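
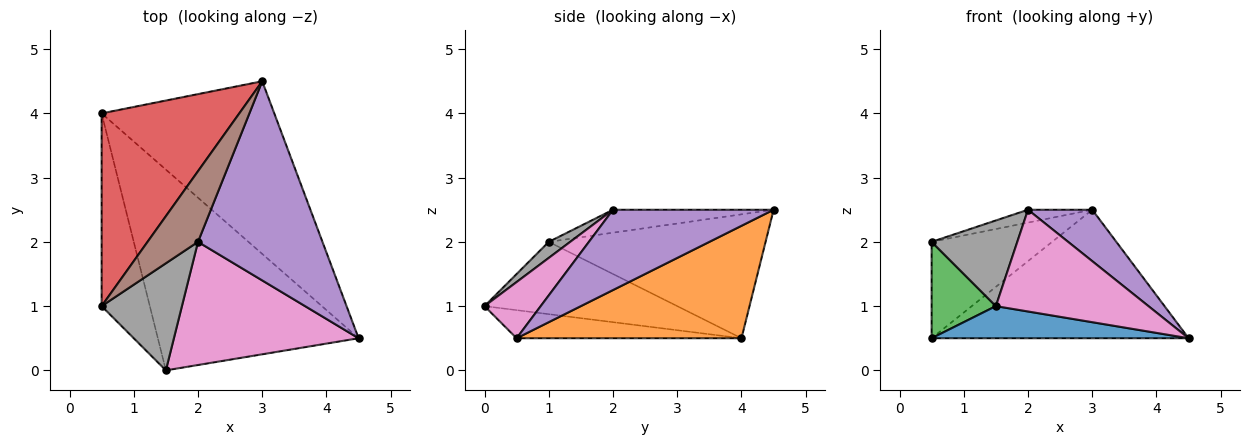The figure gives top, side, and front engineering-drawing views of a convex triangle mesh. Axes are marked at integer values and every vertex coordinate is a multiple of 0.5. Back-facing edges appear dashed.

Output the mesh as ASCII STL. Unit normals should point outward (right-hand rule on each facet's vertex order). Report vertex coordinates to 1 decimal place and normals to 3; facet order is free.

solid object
 facet normal -0.137 -0.157 -0.978
  outer loop
   vertex 1.5 0.0 1.0
   vertex 0.5 4.0 0.5
   vertex 4.5 0.5 0.5
  endloop
 endfacet
 facet normal 0.463 0.529 -0.711
  outer loop
   vertex 3.0 4.5 2.5
   vertex 4.5 0.5 0.5
   vertex 0.5 4.0 0.5
  endloop
 endfacet
 facet normal -0.802 -0.267 -0.535
  outer loop
   vertex 0.5 1.0 2.0
   vertex 0.5 4.0 0.5
   vertex 1.5 0.0 1.0
  endloop
 endfacet
 facet normal -0.627 0.348 0.697
  outer loop
   vertex 0.5 1.0 2.0
   vertex 3.0 4.5 2.5
   vertex 0.5 4.0 0.5
  endloop
 endfacet
 facet normal 0.530 -0.212 0.821
  outer loop
   vertex 2.0 2.0 2.5
   vertex 4.5 0.5 0.5
   vertex 3.0 4.5 2.5
  endloop
 endfacet
 facet normal -0.408 0.163 0.898
  outer loop
   vertex 2.0 2.0 2.5
   vertex 3.0 4.5 2.5
   vertex 0.5 1.0 2.0
  endloop
 endfacet
 facet normal 0.228 -0.620 0.751
  outer loop
   vertex 2.0 2.0 2.5
   vertex 1.5 0.0 1.0
   vertex 4.5 0.5 0.5
  endloop
 endfacet
 facet normal 0.154 -0.617 0.772
  outer loop
   vertex 2.0 2.0 2.5
   vertex 0.5 1.0 2.0
   vertex 1.5 0.0 1.0
  endloop
 endfacet
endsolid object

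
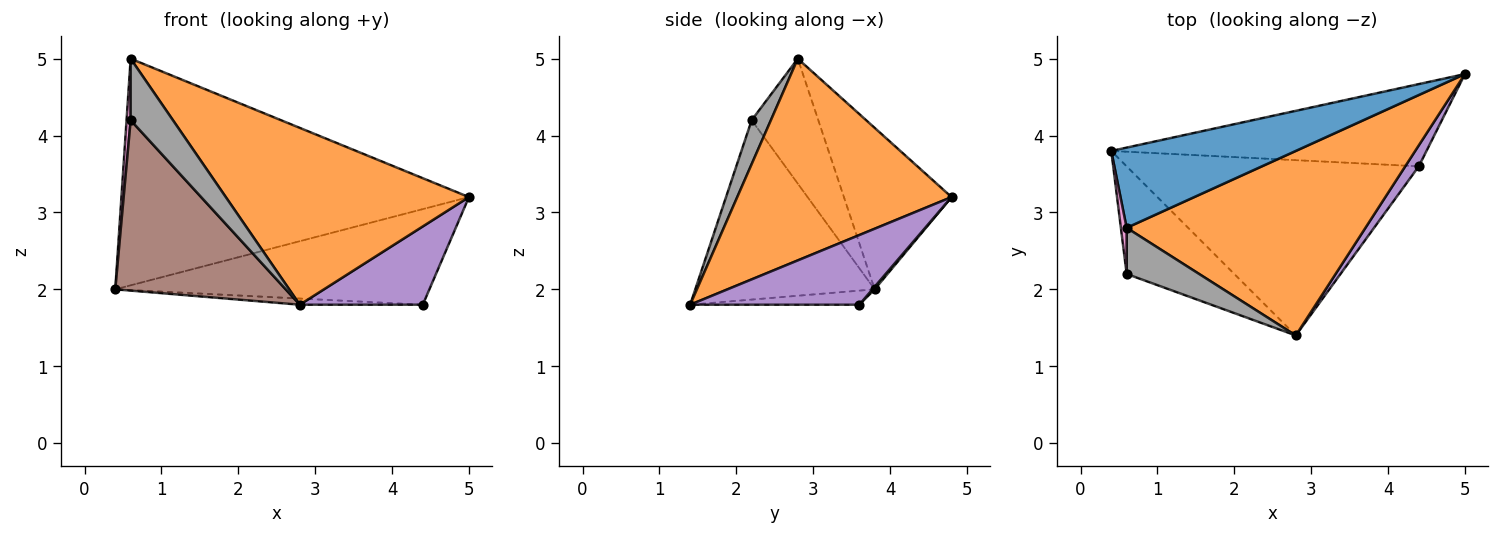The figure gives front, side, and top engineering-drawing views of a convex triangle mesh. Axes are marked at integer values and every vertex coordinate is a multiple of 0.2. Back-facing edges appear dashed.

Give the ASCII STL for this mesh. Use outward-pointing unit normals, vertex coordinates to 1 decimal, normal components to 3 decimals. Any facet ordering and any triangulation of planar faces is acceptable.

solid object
 facet normal -0.280 0.905 0.320
  outer loop
   vertex 0.6 2.8 5.0
   vertex 5.0 4.8 3.2
   vertex 0.4 3.8 2.0
  endloop
 endfacet
 facet normal 0.521 -0.591 0.616
  outer loop
   vertex 0.6 2.8 5.0
   vertex 2.8 1.4 1.8
   vertex 5.0 4.8 3.2
  endloop
 endfacet
 facet normal 0.005 0.758 -0.652
  outer loop
   vertex 4.4 3.6 1.8
   vertex 0.4 3.8 2.0
   vertex 5.0 4.8 3.2
  endloop
 endfacet
 facet normal -0.048 0.035 -0.998
  outer loop
   vertex 4.4 3.6 1.8
   vertex 2.8 1.4 1.8
   vertex 0.4 3.8 2.0
  endloop
 endfacet
 facet normal 0.799 -0.581 0.156
  outer loop
   vertex 4.4 3.6 1.8
   vertex 5.0 4.8 3.2
   vertex 2.8 1.4 1.8
  endloop
 endfacet
 facet normal -0.665 -0.632 -0.399
  outer loop
   vertex 0.6 2.2 4.2
   vertex 0.4 3.8 2.0
   vertex 2.8 1.4 1.8
  endloop
 endfacet
 facet normal -0.997 -0.061 0.046
  outer loop
   vertex 0.6 2.2 4.2
   vertex 0.6 2.8 5.0
   vertex 0.4 3.8 2.0
  endloop
 endfacet
 facet normal 0.342 -0.752 0.564
  outer loop
   vertex 0.6 2.2 4.2
   vertex 2.8 1.4 1.8
   vertex 0.6 2.8 5.0
  endloop
 endfacet
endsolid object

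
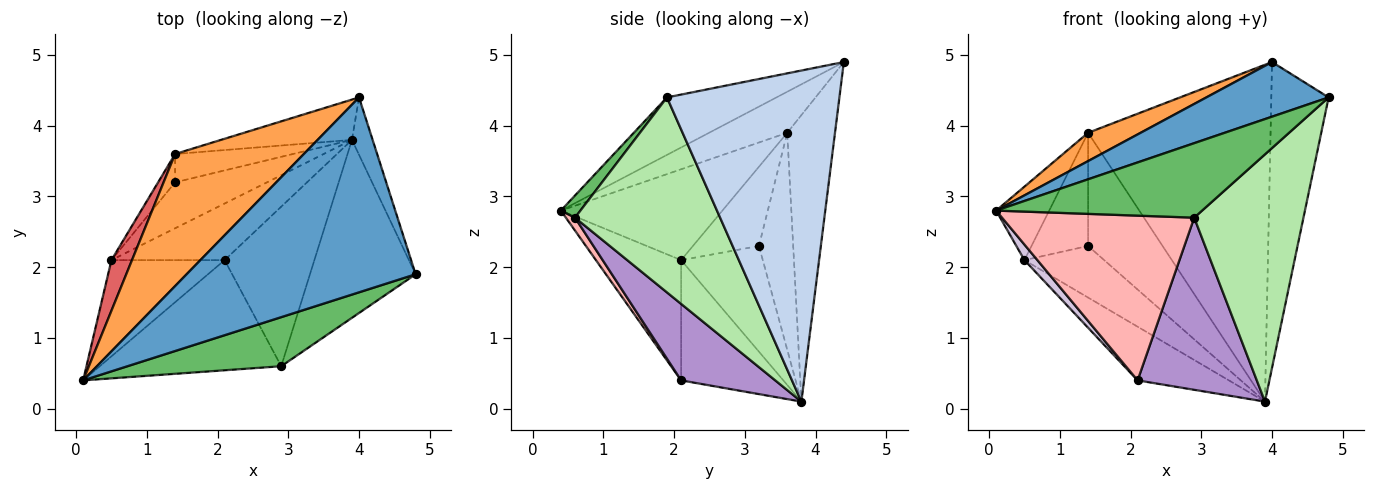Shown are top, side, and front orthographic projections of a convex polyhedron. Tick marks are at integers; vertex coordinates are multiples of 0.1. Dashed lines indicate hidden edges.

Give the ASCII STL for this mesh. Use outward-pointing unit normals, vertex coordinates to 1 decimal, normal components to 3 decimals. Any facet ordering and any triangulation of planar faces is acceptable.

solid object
 facet normal -0.235 -0.262 0.936
  outer loop
   vertex 4.0 4.4 4.9
   vertex 0.1 0.4 2.8
   vertex 4.8 1.9 4.4
  endloop
 endfacet
 facet normal 0.947 0.315 -0.059
  outer loop
   vertex 3.9 3.8 0.1
   vertex 4.0 4.4 4.9
   vertex 4.8 1.9 4.4
  endloop
 endfacet
 facet normal -0.297 -0.200 0.934
  outer loop
   vertex 1.4 3.6 3.9
   vertex 0.1 0.4 2.8
   vertex 4.0 4.4 4.9
  endloop
 endfacet
 facet normal -0.252 0.961 -0.115
  outer loop
   vertex 1.4 3.6 3.9
   vertex 4.0 4.4 4.9
   vertex 3.9 3.8 0.1
  endloop
 endfacet
 facet normal 0.079 -0.833 0.548
  outer loop
   vertex 2.9 0.6 2.7
   vertex 4.8 1.9 4.4
   vertex 0.1 0.4 2.8
  endloop
 endfacet
 facet normal 0.733 -0.552 -0.397
  outer loop
   vertex 2.9 0.6 2.7
   vertex 3.9 3.8 0.1
   vertex 4.8 1.9 4.4
  endloop
 endfacet
 facet normal -0.929 0.305 0.210
  outer loop
   vertex 0.5 2.1 2.1
   vertex 0.1 0.4 2.8
   vertex 1.4 3.6 3.9
  endloop
 endfacet
 facet normal 0.039 -0.831 -0.555
  outer loop
   vertex 2.1 2.1 0.4
   vertex 2.9 0.6 2.7
   vertex 0.1 0.4 2.8
  endloop
 endfacet
 facet normal 0.501 -0.635 -0.588
  outer loop
   vertex 2.1 2.1 0.4
   vertex 3.9 3.8 0.1
   vertex 2.9 0.6 2.7
  endloop
 endfacet
 facet normal -0.724 -0.110 -0.681
  outer loop
   vertex 2.1 2.1 0.4
   vertex 0.1 0.4 2.8
   vertex 0.5 2.1 2.1
  endloop
 endfacet
 facet normal -0.611 0.545 -0.575
  outer loop
   vertex 2.1 2.1 0.4
   vertex 0.5 2.1 2.1
   vertex 3.9 3.8 0.1
  endloop
 endfacet
 facet normal -0.408 0.886 -0.221
  outer loop
   vertex 1.4 3.2 2.3
   vertex 1.4 3.6 3.9
   vertex 3.9 3.8 0.1
  endloop
 endfacet
 facet normal -0.607 0.593 -0.529
  outer loop
   vertex 1.4 3.2 2.3
   vertex 3.9 3.8 0.1
   vertex 0.5 2.1 2.1
  endloop
 endfacet
 facet normal -0.749 0.642 -0.161
  outer loop
   vertex 1.4 3.2 2.3
   vertex 0.5 2.1 2.1
   vertex 1.4 3.6 3.9
  endloop
 endfacet
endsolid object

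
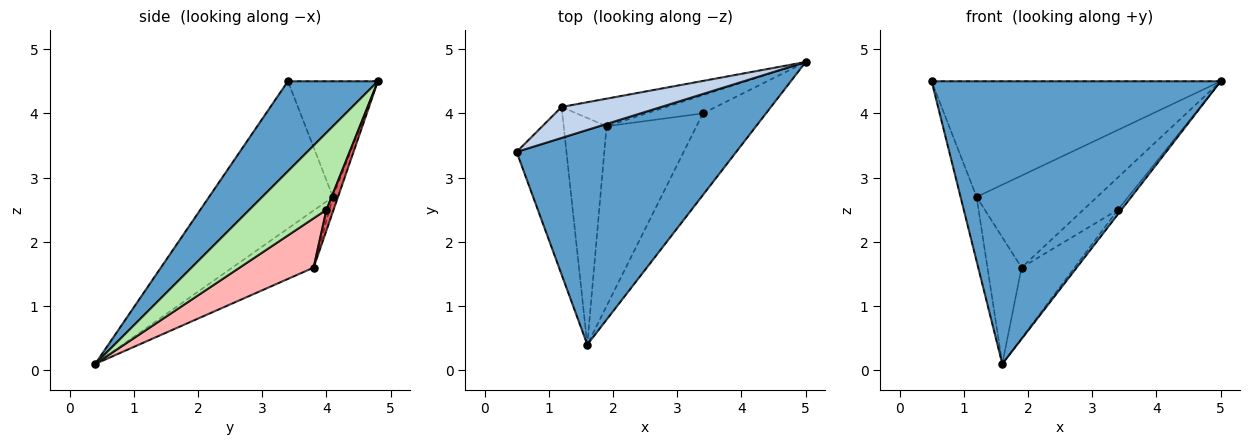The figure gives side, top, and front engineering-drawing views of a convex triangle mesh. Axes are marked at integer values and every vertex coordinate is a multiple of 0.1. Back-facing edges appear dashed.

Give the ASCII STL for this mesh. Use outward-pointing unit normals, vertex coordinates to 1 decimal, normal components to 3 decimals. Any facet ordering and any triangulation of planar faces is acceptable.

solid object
 facet normal 0.240 -0.773 0.587
  outer loop
   vertex 1.6 0.4 0.1
   vertex 5.0 4.8 4.5
   vertex 0.5 3.4 4.5
  endloop
 endfacet
 facet normal -0.288 0.925 0.248
  outer loop
   vertex 1.2 4.1 2.7
   vertex 0.5 3.4 4.5
   vertex 5.0 4.8 4.5
  endloop
 endfacet
 facet normal -0.040 0.957 -0.287
  outer loop
   vertex 1.2 4.1 2.7
   vertex 5.0 4.8 4.5
   vertex 1.9 3.8 1.6
  endloop
 endfacet
 facet normal -0.940 0.122 -0.318
  outer loop
   vertex 1.2 4.1 2.7
   vertex 1.6 0.4 0.1
   vertex 0.5 3.4 4.5
  endloop
 endfacet
 facet normal -0.758 0.318 -0.569
  outer loop
   vertex 1.2 4.1 2.7
   vertex 1.9 3.8 1.6
   vertex 1.6 0.4 0.1
  endloop
 endfacet
 facet normal 0.773 0.035 -0.633
  outer loop
   vertex 3.4 4.0 2.5
   vertex 5.0 4.8 4.5
   vertex 1.6 0.4 0.1
  endloop
 endfacet
 facet normal 0.176 0.857 -0.484
  outer loop
   vertex 3.4 4.0 2.5
   vertex 1.9 3.8 1.6
   vertex 5.0 4.8 4.5
  endloop
 endfacet
 facet normal 0.454 0.326 -0.829
  outer loop
   vertex 3.4 4.0 2.5
   vertex 1.6 0.4 0.1
   vertex 1.9 3.8 1.6
  endloop
 endfacet
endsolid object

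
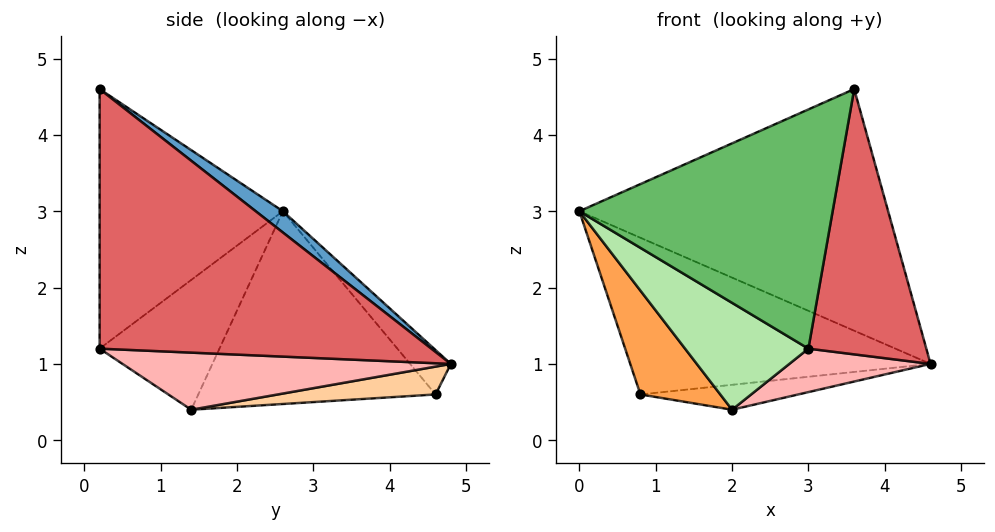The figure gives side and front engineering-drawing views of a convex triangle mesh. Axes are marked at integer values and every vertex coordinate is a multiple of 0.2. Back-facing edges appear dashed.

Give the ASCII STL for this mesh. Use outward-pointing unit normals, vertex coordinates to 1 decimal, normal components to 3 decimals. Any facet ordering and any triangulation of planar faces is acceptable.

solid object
 facet normal 0.053 0.608 0.792
  outer loop
   vertex 3.6 0.2 4.6
   vertex 4.6 4.8 1.0
   vertex 0.0 2.6 3.0
  endloop
 endfacet
 facet normal -0.106 0.781 0.616
  outer loop
   vertex 0.8 4.6 0.6
   vertex 0.0 2.6 3.0
   vertex 4.6 4.8 1.0
  endloop
 endfacet
 facet normal -0.819 -0.276 -0.503
  outer loop
   vertex 0.8 4.6 0.6
   vertex 2.0 1.4 0.4
   vertex 0.0 2.6 3.0
  endloop
 endfacet
 facet normal 0.099 0.099 -0.990
  outer loop
   vertex 0.8 4.6 0.6
   vertex 4.6 4.8 1.0
   vertex 2.0 1.4 0.4
  endloop
 endfacet
 facet normal -0.583 -0.806 0.103
  outer loop
   vertex 3.0 0.2 1.2
   vertex 3.6 0.2 4.6
   vertex 0.0 2.6 3.0
  endloop
 endfacet
 facet normal -0.683 -0.703 -0.201
  outer loop
   vertex 3.0 0.2 1.2
   vertex 0.0 2.6 3.0
   vertex 2.0 1.4 0.4
  endloop
 endfacet
 facet normal 0.929 -0.330 -0.164
  outer loop
   vertex 3.0 0.2 1.2
   vertex 4.6 4.8 1.0
   vertex 3.6 0.2 4.6
  endloop
 endfacet
 facet normal 0.458 -0.197 -0.867
  outer loop
   vertex 3.0 0.2 1.2
   vertex 2.0 1.4 0.4
   vertex 4.6 4.8 1.0
  endloop
 endfacet
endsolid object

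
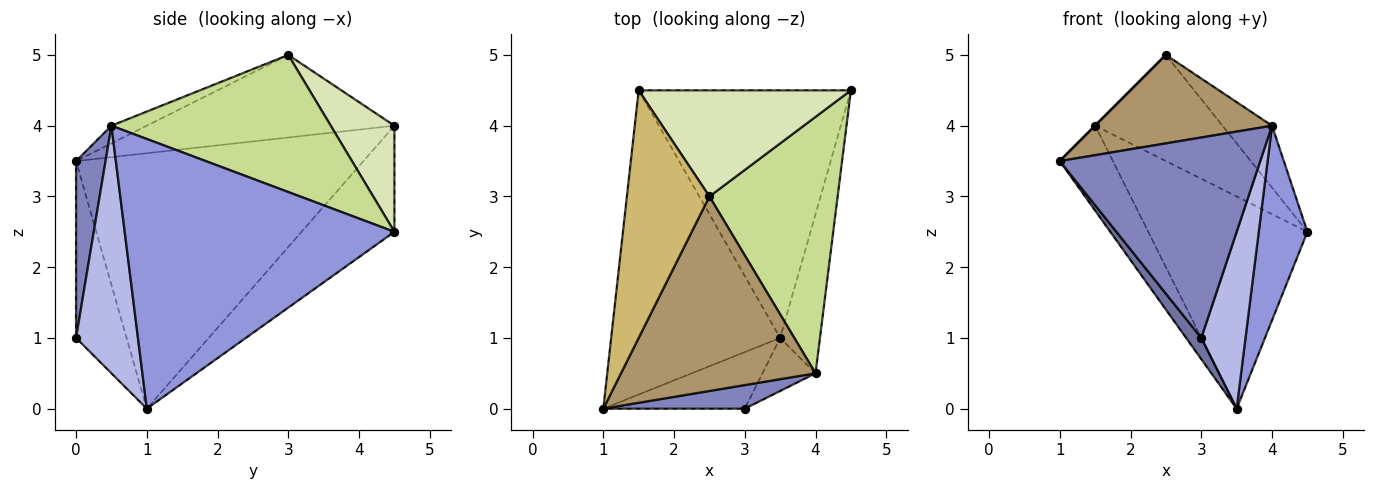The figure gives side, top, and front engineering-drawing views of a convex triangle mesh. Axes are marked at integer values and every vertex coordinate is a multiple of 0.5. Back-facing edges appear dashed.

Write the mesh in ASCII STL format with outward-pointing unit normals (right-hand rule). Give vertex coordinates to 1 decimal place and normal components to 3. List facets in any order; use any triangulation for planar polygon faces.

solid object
 facet normal -0.760 -0.228 -0.608
  outer loop
   vertex 3.5 1.0 0.0
   vertex 3.0 0.0 1.0
   vertex 1.0 0.0 3.5
  endloop
 endfacet
 facet normal 0.145 -0.983 0.116
  outer loop
   vertex 4.0 0.5 4.0
   vertex 1.0 0.0 3.5
   vertex 3.0 0.0 1.0
  endloop
 endfacet
 facet normal 0.974 -0.176 -0.144
  outer loop
   vertex 4.0 0.5 4.0
   vertex 3.5 1.0 0.0
   vertex 4.5 4.5 2.5
  endloop
 endfacet
 facet normal 0.802 -0.573 -0.172
  outer loop
   vertex 4.0 0.5 4.0
   vertex 3.0 0.0 1.0
   vertex 3.5 1.0 0.0
  endloop
 endfacet
 facet normal -0.824 0.152 -0.545
  outer loop
   vertex 1.5 4.5 4.0
   vertex 3.5 1.0 0.0
   vertex 1.0 0.0 3.5
  endloop
 endfacet
 facet normal -0.355 0.608 -0.710
  outer loop
   vertex 1.5 4.5 4.0
   vertex 4.5 4.5 2.5
   vertex 3.5 1.0 0.0
  endloop
 endfacet
 facet normal 0.721 0.163 0.674
  outer loop
   vertex 2.5 3.0 5.0
   vertex 4.0 0.5 4.0
   vertex 4.5 4.5 2.5
  endloop
 endfacet
 facet normal 0.333 0.667 0.667
  outer loop
   vertex 2.5 3.0 5.0
   vertex 4.5 4.5 2.5
   vertex 1.5 4.5 4.0
  endloop
 endfacet
 facet normal -0.082 -0.412 0.907
  outer loop
   vertex 2.5 3.0 5.0
   vertex 1.0 0.0 3.5
   vertex 4.0 0.5 4.0
  endloop
 endfacet
 facet normal -0.707 0.000 0.707
  outer loop
   vertex 2.5 3.0 5.0
   vertex 1.5 4.5 4.0
   vertex 1.0 0.0 3.5
  endloop
 endfacet
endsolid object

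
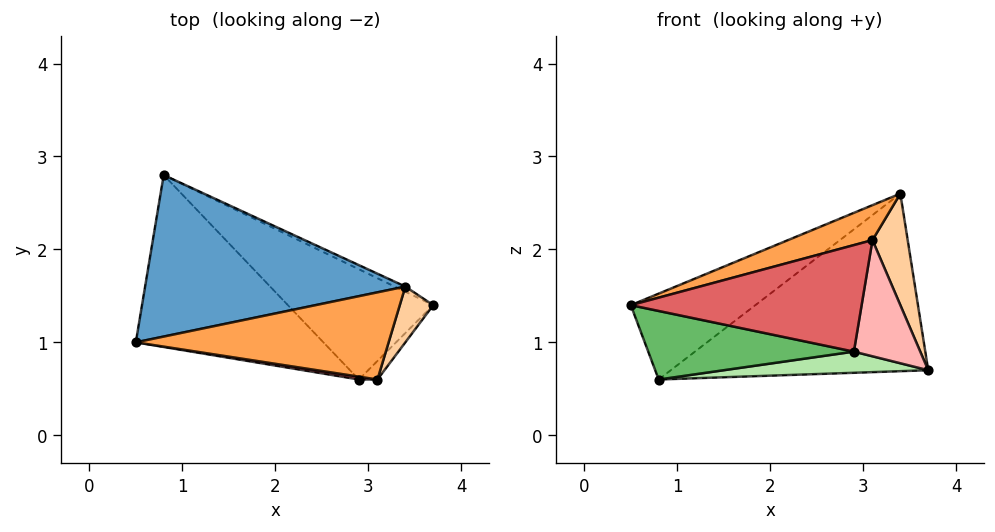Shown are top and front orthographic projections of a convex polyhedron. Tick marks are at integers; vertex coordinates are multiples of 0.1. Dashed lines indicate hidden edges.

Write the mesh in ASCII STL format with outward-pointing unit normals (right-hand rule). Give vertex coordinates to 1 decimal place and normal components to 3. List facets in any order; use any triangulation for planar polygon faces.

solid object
 facet normal -0.420 0.426 0.801
  outer loop
   vertex 3.4 1.6 2.6
   vertex 0.8 2.8 0.6
   vertex 0.5 1.0 1.4
  endloop
 endfacet
 facet normal 0.435 0.900 -0.026
  outer loop
   vertex 3.4 1.6 2.6
   vertex 3.7 1.4 0.7
   vertex 0.8 2.8 0.6
  endloop
 endfacet
 facet normal -0.294 -0.356 0.887
  outer loop
   vertex 3.1 0.6 2.1
   vertex 3.4 1.6 2.6
   vertex 0.5 1.0 1.4
  endloop
 endfacet
 facet normal 0.913 -0.365 0.183
  outer loop
   vertex 3.1 0.6 2.1
   vertex 3.7 1.4 0.7
   vertex 3.4 1.6 2.6
  endloop
 endfacet
 facet normal -0.247 -0.359 -0.900
  outer loop
   vertex 2.9 0.6 0.9
   vertex 0.5 1.0 1.4
   vertex 0.8 2.8 0.6
  endloop
 endfacet
 facet normal -0.057 -0.188 -0.980
  outer loop
   vertex 2.9 0.6 0.9
   vertex 0.8 2.8 0.6
   vertex 3.7 1.4 0.7
  endloop
 endfacet
 facet normal -0.159 -0.987 0.026
  outer loop
   vertex 2.9 0.6 0.9
   vertex 3.1 0.6 2.1
   vertex 0.5 1.0 1.4
  endloop
 endfacet
 facet normal 0.688 -0.717 -0.115
  outer loop
   vertex 2.9 0.6 0.9
   vertex 3.7 1.4 0.7
   vertex 3.1 0.6 2.1
  endloop
 endfacet
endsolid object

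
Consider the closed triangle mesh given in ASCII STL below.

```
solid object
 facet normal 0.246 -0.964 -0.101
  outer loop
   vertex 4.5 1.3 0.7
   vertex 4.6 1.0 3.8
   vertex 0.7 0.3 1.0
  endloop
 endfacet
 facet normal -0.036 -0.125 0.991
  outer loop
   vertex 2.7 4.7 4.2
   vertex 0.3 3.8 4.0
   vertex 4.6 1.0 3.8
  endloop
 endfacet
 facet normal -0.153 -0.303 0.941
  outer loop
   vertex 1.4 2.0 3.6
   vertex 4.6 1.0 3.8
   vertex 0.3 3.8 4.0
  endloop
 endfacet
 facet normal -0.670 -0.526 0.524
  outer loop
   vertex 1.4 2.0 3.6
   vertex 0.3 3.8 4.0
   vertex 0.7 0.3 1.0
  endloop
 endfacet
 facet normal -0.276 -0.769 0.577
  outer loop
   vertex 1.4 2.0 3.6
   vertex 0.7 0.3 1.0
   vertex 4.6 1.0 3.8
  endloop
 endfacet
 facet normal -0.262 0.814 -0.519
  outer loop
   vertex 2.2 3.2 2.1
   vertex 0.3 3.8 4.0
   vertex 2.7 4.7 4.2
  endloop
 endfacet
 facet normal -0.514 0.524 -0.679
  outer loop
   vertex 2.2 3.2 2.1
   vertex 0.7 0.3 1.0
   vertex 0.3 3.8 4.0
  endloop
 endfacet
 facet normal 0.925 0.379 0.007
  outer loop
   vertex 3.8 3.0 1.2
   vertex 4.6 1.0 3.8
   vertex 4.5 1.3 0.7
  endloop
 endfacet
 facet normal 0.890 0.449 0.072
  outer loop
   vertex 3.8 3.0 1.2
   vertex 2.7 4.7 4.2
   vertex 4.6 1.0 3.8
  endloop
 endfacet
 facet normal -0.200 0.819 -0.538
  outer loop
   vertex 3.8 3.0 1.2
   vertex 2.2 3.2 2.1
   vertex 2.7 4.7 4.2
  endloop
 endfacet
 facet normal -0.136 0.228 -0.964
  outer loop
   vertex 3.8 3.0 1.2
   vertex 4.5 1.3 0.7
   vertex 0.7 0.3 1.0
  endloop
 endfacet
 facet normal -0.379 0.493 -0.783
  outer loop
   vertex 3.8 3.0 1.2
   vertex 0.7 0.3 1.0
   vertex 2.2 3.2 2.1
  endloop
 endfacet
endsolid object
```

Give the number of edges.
18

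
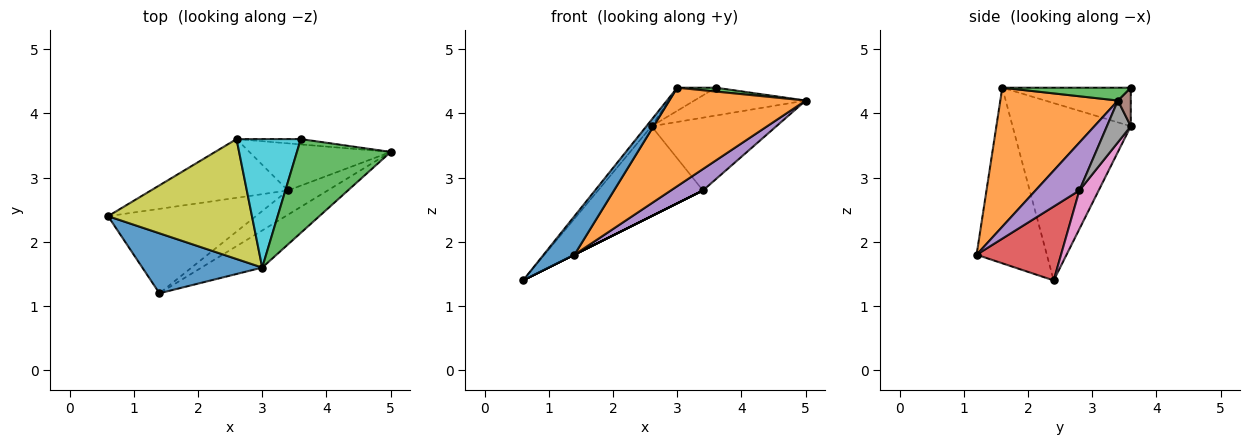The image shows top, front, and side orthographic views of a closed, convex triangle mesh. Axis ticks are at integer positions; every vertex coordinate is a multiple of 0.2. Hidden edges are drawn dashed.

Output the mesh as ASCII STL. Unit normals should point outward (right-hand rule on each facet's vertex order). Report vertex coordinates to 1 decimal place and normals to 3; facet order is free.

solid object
 facet normal -0.776 -0.341 0.530
  outer loop
   vertex 3.0 1.6 4.4
   vertex 0.6 2.4 1.4
   vertex 1.4 1.2 1.8
  endloop
 endfacet
 facet normal 0.628 -0.728 -0.274
  outer loop
   vertex 3.0 1.6 4.4
   vertex 1.4 1.2 1.8
   vertex 5.0 3.4 4.2
  endloop
 endfacet
 facet normal 0.136 -0.041 0.990
  outer loop
   vertex 3.0 1.6 4.4
   vertex 5.0 3.4 4.2
   vertex 3.6 3.6 4.4
  endloop
 endfacet
 facet normal 0.447 0.000 -0.894
  outer loop
   vertex 3.4 2.8 2.8
   vertex 1.4 1.2 1.8
   vertex 0.6 2.4 1.4
  endloop
 endfacet
 facet normal 0.671 -0.491 -0.556
  outer loop
   vertex 3.4 2.8 2.8
   vertex 5.0 3.4 4.2
   vertex 1.4 1.2 1.8
  endloop
 endfacet
 facet normal 0.113 0.976 -0.188
  outer loop
   vertex 2.6 3.6 3.8
   vertex 3.6 3.6 4.4
   vertex 5.0 3.4 4.2
  endloop
 endfacet
 facet normal 0.152 0.828 -0.540
  outer loop
   vertex 2.6 3.6 3.8
   vertex 3.4 2.8 2.8
   vertex 0.6 2.4 1.4
  endloop
 endfacet
 facet normal 0.158 0.829 -0.536
  outer loop
   vertex 2.6 3.6 3.8
   vertex 5.0 3.4 4.2
   vertex 3.4 2.8 2.8
  endloop
 endfacet
 facet normal -0.776 0.034 0.630
  outer loop
   vertex 2.6 3.6 3.8
   vertex 0.6 2.4 1.4
   vertex 3.0 1.6 4.4
  endloop
 endfacet
 facet normal -0.508 0.153 0.847
  outer loop
   vertex 2.6 3.6 3.8
   vertex 3.0 1.6 4.4
   vertex 3.6 3.6 4.4
  endloop
 endfacet
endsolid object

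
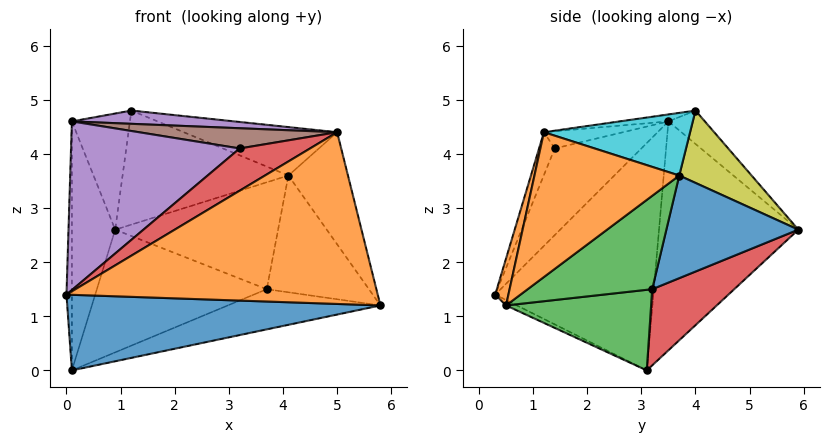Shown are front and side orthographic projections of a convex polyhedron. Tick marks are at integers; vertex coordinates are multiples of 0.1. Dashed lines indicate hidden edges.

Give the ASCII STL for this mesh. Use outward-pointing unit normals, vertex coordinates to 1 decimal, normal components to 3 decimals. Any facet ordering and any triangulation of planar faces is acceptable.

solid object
 facet normal -0.015 -0.447 -0.895
  outer loop
   vertex 0.1 3.1 0.0
   vertex 5.8 0.5 1.2
   vertex 0.0 0.3 1.4
  endloop
 endfacet
 facet normal 0.041 -0.974 0.223
  outer loop
   vertex 5.0 1.2 4.4
   vertex 0.0 0.3 1.4
   vertex 5.8 0.5 1.2
  endloop
 endfacet
 facet normal 0.349 0.367 -0.862
  outer loop
   vertex 3.7 3.2 1.5
   vertex 5.8 0.5 1.2
   vertex 0.1 3.1 0.0
  endloop
 endfacet
 facet normal 0.292 0.605 -0.741
  outer loop
   vertex 3.7 3.2 1.5
   vertex 0.1 3.1 0.0
   vertex 0.9 5.9 2.6
  endloop
 endfacet
 facet normal -0.070 -0.234 0.970
  outer loop
   vertex 0.1 3.5 4.6
   vertex 5.0 1.2 4.4
   vertex 1.2 4.0 4.8
  endloop
 endfacet
 facet normal -0.414 0.660 0.627
  outer loop
   vertex 0.1 3.5 4.6
   vertex 1.2 4.0 4.8
   vertex 0.9 5.9 2.6
  endloop
 endfacet
 facet normal -0.999 0.034 -0.003
  outer loop
   vertex 0.1 3.5 4.6
   vertex 0.1 3.1 0.0
   vertex 0.0 0.3 1.4
  endloop
 endfacet
 facet normal -0.955 0.297 -0.026
  outer loop
   vertex 0.1 3.5 4.6
   vertex 0.9 5.9 2.6
   vertex 0.1 3.1 0.0
  endloop
 endfacet
 facet normal 0.322 0.738 0.593
  outer loop
   vertex 4.1 3.7 3.6
   vertex 0.9 5.9 2.6
   vertex 1.2 4.0 4.8
  endloop
 endfacet
 facet normal 0.385 0.404 0.830
  outer loop
   vertex 4.1 3.7 3.6
   vertex 1.2 4.0 4.8
   vertex 5.0 1.2 4.4
  endloop
 endfacet
 facet normal 0.602 0.743 -0.292
  outer loop
   vertex 4.1 3.7 3.6
   vertex 3.7 3.2 1.5
   vertex 0.9 5.9 2.6
  endloop
 endfacet
 facet normal 0.915 0.376 0.146
  outer loop
   vertex 4.1 3.7 3.6
   vertex 5.0 1.2 4.4
   vertex 5.8 0.5 1.2
  endloop
 endfacet
 facet normal 0.741 0.608 -0.286
  outer loop
   vertex 4.1 3.7 3.6
   vertex 5.8 0.5 1.2
   vertex 3.7 3.2 1.5
  endloop
 endfacet
 facet normal -0.182 -0.816 0.548
  outer loop
   vertex 3.2 1.4 4.1
   vertex 0.0 0.3 1.4
   vertex 5.0 1.2 4.4
  endloop
 endfacet
 facet normal -0.339 -0.660 0.671
  outer loop
   vertex 3.2 1.4 4.1
   vertex 0.1 3.5 4.6
   vertex 0.0 0.3 1.4
  endloop
 endfacet
 facet normal -0.196 -0.491 0.849
  outer loop
   vertex 3.2 1.4 4.1
   vertex 5.0 1.2 4.4
   vertex 0.1 3.5 4.6
  endloop
 endfacet
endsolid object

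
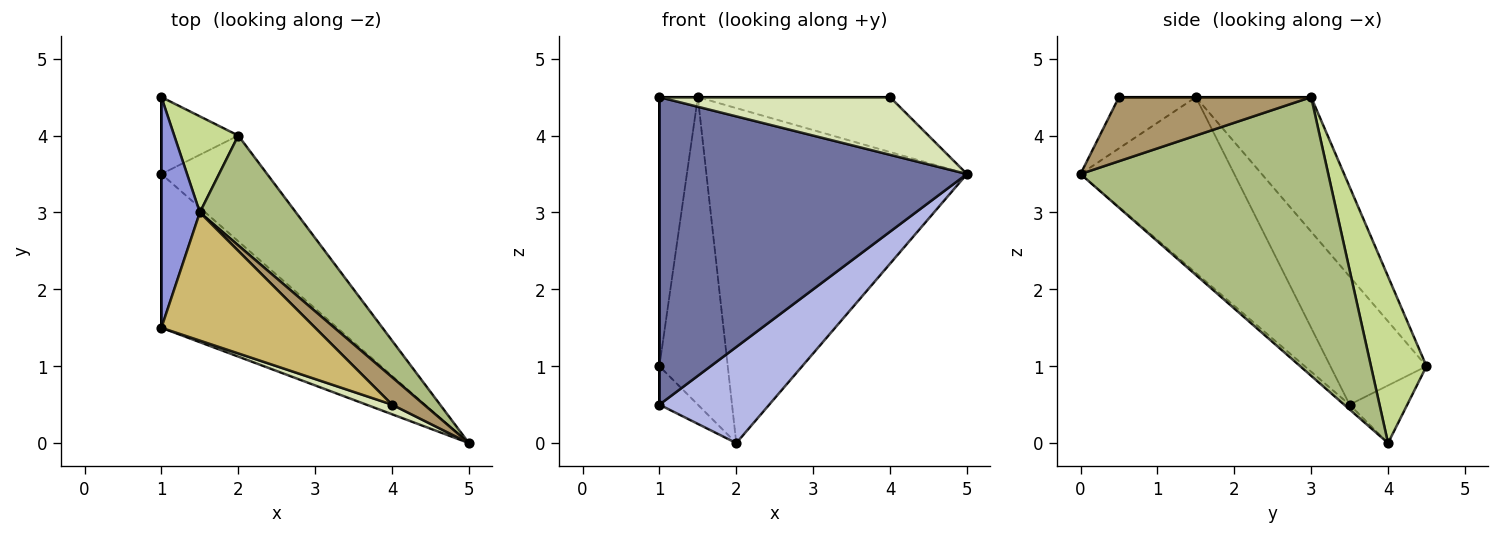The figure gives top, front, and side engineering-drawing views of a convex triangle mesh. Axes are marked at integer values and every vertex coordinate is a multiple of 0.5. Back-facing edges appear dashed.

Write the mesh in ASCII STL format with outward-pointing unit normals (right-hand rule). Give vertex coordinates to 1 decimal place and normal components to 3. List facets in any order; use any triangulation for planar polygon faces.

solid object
 facet normal -0.408 -0.816 -0.408
  outer loop
   vertex 1.0 1.5 4.5
   vertex 1.0 3.5 0.5
   vertex 5.0 0.0 3.5
  endloop
 endfacet
 facet normal -1.000 0.000 0.000
  outer loop
   vertex 1.0 4.5 1.0
   vertex 1.0 3.5 0.5
   vertex 1.0 1.5 4.5
  endloop
 endfacet
 facet normal -0.916 0.305 0.262
  outer loop
   vertex 1.5 3.0 4.5
   vertex 1.0 4.5 1.0
   vertex 1.0 1.5 4.5
  endloop
 endfacet
 facet normal -0.034 -0.672 -0.740
  outer loop
   vertex 2.0 4.0 0.0
   vertex 5.0 0.0 3.5
   vertex 1.0 3.5 0.5
  endloop
 endfacet
 facet normal -0.557 0.371 -0.743
  outer loop
   vertex 2.0 4.0 0.0
   vertex 1.0 3.5 0.5
   vertex 1.0 4.5 1.0
  endloop
 endfacet
 facet normal 0.670 0.705 0.231
  outer loop
   vertex 2.0 4.0 0.0
   vertex 1.5 3.0 4.5
   vertex 5.0 0.0 3.5
  endloop
 endfacet
 facet normal 0.613 0.754 0.236
  outer loop
   vertex 2.0 4.0 0.0
   vertex 1.0 4.5 1.0
   vertex 1.5 3.0 4.5
  endloop
 endfacet
 facet normal -0.312 -0.937 0.156
  outer loop
   vertex 4.0 0.5 4.5
   vertex 1.0 1.5 4.5
   vertex 5.0 0.0 3.5
  endloop
 endfacet
 facet normal 0.667 0.667 0.333
  outer loop
   vertex 4.0 0.5 4.5
   vertex 5.0 0.0 3.5
   vertex 1.5 3.0 4.5
  endloop
 endfacet
 facet normal 0.000 0.000 1.000
  outer loop
   vertex 4.0 0.5 4.5
   vertex 1.5 3.0 4.5
   vertex 1.0 1.5 4.5
  endloop
 endfacet
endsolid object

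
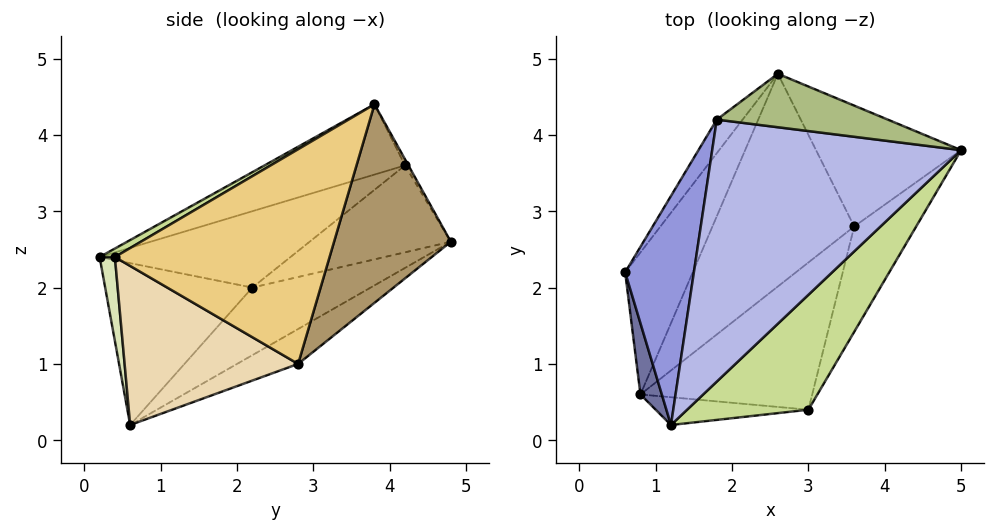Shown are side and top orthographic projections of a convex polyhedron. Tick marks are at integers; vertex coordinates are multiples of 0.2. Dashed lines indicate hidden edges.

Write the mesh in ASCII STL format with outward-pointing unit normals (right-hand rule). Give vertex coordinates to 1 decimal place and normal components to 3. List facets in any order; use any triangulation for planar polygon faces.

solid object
 facet normal -0.957 -0.262 0.126
  outer loop
   vertex 0.8 0.6 0.2
   vertex 1.2 0.2 2.4
   vertex 0.6 2.2 2.0
  endloop
 endfacet
 facet normal -0.577 0.577 -0.577
  outer loop
   vertex 2.6 4.8 2.6
   vertex 0.8 0.6 0.2
   vertex 0.6 2.2 2.0
  endloop
 endfacet
 facet normal -0.740 -0.089 0.666
  outer loop
   vertex 1.8 4.2 3.6
   vertex 0.6 2.2 2.0
   vertex 1.2 0.2 2.4
  endloop
 endfacet
 facet normal -0.264 -0.241 0.934
  outer loop
   vertex 1.8 4.2 3.6
   vertex 1.2 0.2 2.4
   vertex 5.0 3.8 4.4
  endloop
 endfacet
 facet normal -0.747 0.626 -0.222
  outer loop
   vertex 1.8 4.2 3.6
   vertex 2.6 4.8 2.6
   vertex 0.6 2.2 2.0
  endloop
 endfacet
 facet normal -0.018 0.864 0.504
  outer loop
   vertex 1.8 4.2 3.6
   vertex 5.0 3.8 4.4
   vertex 2.6 4.8 2.6
  endloop
 endfacet
 facet normal 0.059 -0.532 0.845
  outer loop
   vertex 3.0 0.4 2.4
   vertex 5.0 3.8 4.4
   vertex 1.2 0.2 2.4
  endloop
 endfacet
 facet normal 0.108 -0.974 -0.197
  outer loop
   vertex 3.0 0.4 2.4
   vertex 1.2 0.2 2.4
   vertex 0.8 0.6 0.2
  endloop
 endfacet
 facet normal 0.607 0.659 -0.444
  outer loop
   vertex 3.6 2.8 1.0
   vertex 2.6 4.8 2.6
   vertex 5.0 3.8 4.4
  endloop
 endfacet
 facet normal -0.200 0.549 -0.811
  outer loop
   vertex 3.6 2.8 1.0
   vertex 0.8 0.6 0.2
   vertex 2.6 4.8 2.6
  endloop
 endfacet
 facet normal 0.891 -0.373 -0.257
  outer loop
   vertex 3.6 2.8 1.0
   vertex 5.0 3.8 4.4
   vertex 3.0 0.4 2.4
  endloop
 endfacet
 facet normal 0.583 -0.513 -0.630
  outer loop
   vertex 3.6 2.8 1.0
   vertex 3.0 0.4 2.4
   vertex 0.8 0.6 0.2
  endloop
 endfacet
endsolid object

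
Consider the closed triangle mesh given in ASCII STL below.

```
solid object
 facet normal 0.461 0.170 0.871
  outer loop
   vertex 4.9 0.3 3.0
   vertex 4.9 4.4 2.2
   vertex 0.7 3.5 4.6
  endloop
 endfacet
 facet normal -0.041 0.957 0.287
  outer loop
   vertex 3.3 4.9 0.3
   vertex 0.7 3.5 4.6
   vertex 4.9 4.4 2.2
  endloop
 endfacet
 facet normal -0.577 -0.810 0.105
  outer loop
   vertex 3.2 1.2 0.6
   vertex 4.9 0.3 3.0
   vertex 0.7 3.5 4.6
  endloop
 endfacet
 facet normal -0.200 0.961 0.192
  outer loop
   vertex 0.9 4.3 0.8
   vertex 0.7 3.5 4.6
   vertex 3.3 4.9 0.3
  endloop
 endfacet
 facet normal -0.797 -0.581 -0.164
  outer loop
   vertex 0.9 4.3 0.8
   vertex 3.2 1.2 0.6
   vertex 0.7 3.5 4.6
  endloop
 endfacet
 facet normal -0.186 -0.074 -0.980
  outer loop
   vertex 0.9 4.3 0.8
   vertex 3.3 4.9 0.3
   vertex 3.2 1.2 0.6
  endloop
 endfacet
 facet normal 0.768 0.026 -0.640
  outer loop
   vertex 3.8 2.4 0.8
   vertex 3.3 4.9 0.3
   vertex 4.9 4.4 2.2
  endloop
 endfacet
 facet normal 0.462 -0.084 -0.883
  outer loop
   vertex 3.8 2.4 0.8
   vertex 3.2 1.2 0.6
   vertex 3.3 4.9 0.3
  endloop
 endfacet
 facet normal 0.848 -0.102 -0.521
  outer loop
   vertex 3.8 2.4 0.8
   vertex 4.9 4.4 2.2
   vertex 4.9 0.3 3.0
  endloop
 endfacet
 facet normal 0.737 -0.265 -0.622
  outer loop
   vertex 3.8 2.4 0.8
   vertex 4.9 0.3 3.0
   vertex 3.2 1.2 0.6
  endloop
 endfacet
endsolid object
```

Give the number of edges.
15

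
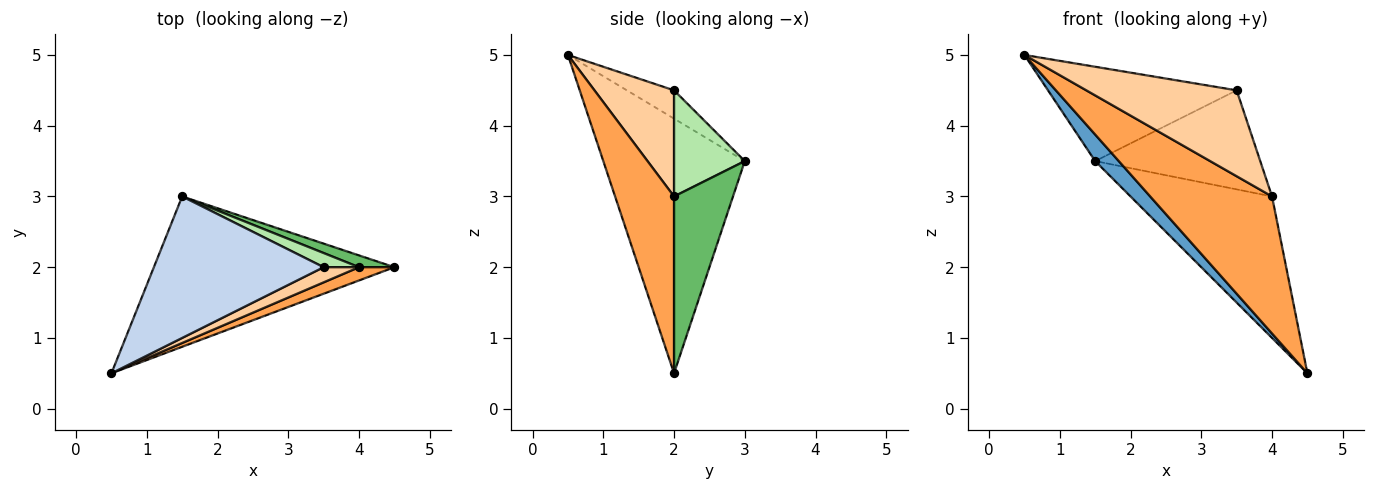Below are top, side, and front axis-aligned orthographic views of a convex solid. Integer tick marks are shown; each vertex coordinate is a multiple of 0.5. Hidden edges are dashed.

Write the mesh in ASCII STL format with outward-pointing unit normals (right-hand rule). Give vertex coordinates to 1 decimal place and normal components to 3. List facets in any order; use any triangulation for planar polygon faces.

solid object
 facet normal -0.722 -0.120 -0.682
  outer loop
   vertex 1.5 3.0 3.5
   vertex 4.5 2.0 0.5
   vertex 0.5 0.5 5.0
  endloop
 endfacet
 facet normal -0.137 0.549 0.824
  outer loop
   vertex 3.5 2.0 4.5
   vertex 1.5 3.0 3.5
   vertex 0.5 0.5 5.0
  endloop
 endfacet
 facet normal 0.434 -0.897 0.087
  outer loop
   vertex 4.0 2.0 3.0
   vertex 0.5 0.5 5.0
   vertex 4.5 2.0 0.5
  endloop
 endfacet
 facet normal 0.462 -0.873 0.154
  outer loop
   vertex 4.0 2.0 3.0
   vertex 3.5 2.0 4.5
   vertex 0.5 0.5 5.0
  endloop
 endfacet
 facet normal 0.383 0.920 0.077
  outer loop
   vertex 4.0 2.0 3.0
   vertex 4.5 2.0 0.5
   vertex 1.5 3.0 3.5
  endloop
 endfacet
 facet normal 0.391 0.911 0.130
  outer loop
   vertex 4.0 2.0 3.0
   vertex 1.5 3.0 3.5
   vertex 3.5 2.0 4.5
  endloop
 endfacet
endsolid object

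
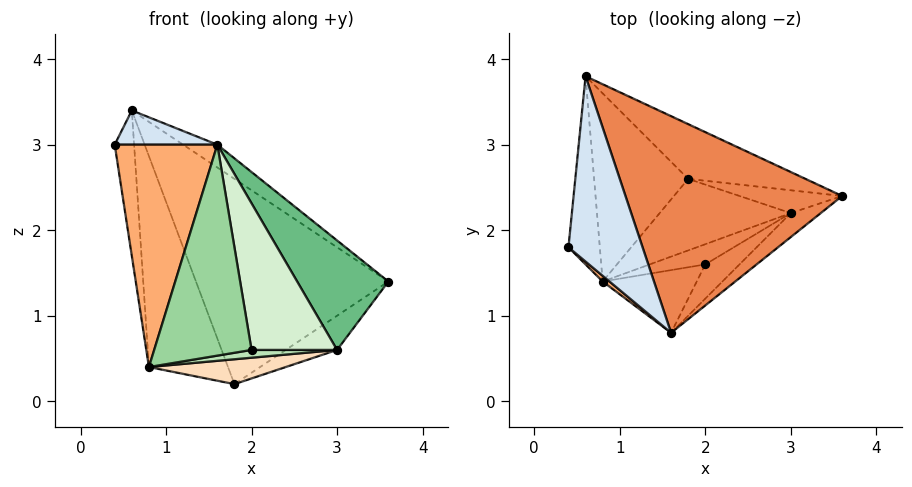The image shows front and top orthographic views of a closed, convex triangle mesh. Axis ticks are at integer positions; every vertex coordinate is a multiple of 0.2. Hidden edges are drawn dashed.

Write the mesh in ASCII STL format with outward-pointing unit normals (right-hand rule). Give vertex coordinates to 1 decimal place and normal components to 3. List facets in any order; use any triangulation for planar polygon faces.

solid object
 facet normal 0.269 0.931 -0.248
  outer loop
   vertex 1.8 2.6 0.2
   vertex 0.6 3.8 3.4
   vertex 3.6 2.4 1.4
  endloop
 endfacet
 facet normal -0.977 0.132 -0.171
  outer loop
   vertex 0.8 1.4 0.4
   vertex 0.4 1.8 3.0
   vertex 0.6 3.8 3.4
  endloop
 endfacet
 facet normal -0.717 0.520 -0.464
  outer loop
   vertex 0.8 1.4 0.4
   vertex 0.6 3.8 3.4
   vertex 1.8 2.6 0.2
  endloop
 endfacet
 facet normal -0.150 -0.180 0.972
  outer loop
   vertex 1.6 0.8 3.0
   vertex 0.6 3.8 3.4
   vertex 0.4 1.8 3.0
  endloop
 endfacet
 facet normal 0.580 0.085 0.810
  outer loop
   vertex 1.6 0.8 3.0
   vertex 3.6 2.4 1.4
   vertex 0.6 3.8 3.4
  endloop
 endfacet
 facet normal -0.640 -0.768 0.020
  outer loop
   vertex 1.6 0.8 3.0
   vertex 0.4 1.8 3.0
   vertex 0.8 1.4 0.4
  endloop
 endfacet
 facet normal 0.420 0.755 -0.504
  outer loop
   vertex 3.0 2.2 0.6
   vertex 1.8 2.6 0.2
   vertex 3.6 2.4 1.4
  endloop
 endfacet
 facet normal 0.201 -0.322 -0.925
  outer loop
   vertex 3.0 2.2 0.6
   vertex 0.8 1.4 0.4
   vertex 1.8 2.6 0.2
  endloop
 endfacet
 facet normal 0.521 -0.834 -0.182
  outer loop
   vertex 3.0 2.2 0.6
   vertex 3.6 2.4 1.4
   vertex 1.6 0.8 3.0
  endloop
 endfacet
 facet normal 0.203 -0.939 -0.279
  outer loop
   vertex 2.0 1.6 0.6
   vertex 1.6 0.8 3.0
   vertex 0.8 1.4 0.4
  endloop
 endfacet
 facet normal 0.211 -0.351 -0.912
  outer loop
   vertex 2.0 1.6 0.6
   vertex 0.8 1.4 0.4
   vertex 3.0 2.2 0.6
  endloop
 endfacet
 facet normal 0.504 -0.841 -0.196
  outer loop
   vertex 2.0 1.6 0.6
   vertex 3.0 2.2 0.6
   vertex 1.6 0.8 3.0
  endloop
 endfacet
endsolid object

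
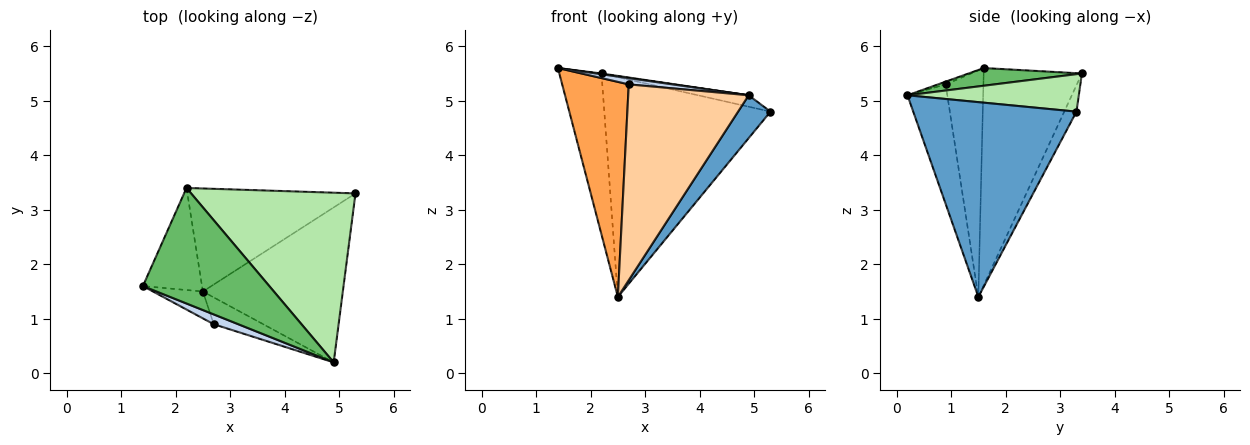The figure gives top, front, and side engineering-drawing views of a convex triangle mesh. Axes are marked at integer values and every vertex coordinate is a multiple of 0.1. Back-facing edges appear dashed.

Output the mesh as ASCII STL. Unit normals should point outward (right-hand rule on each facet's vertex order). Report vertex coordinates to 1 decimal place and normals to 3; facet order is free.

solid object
 facet normal 0.802 -0.159 -0.576
  outer loop
   vertex 2.5 1.5 1.4
   vertex 5.3 3.3 4.8
   vertex 4.9 0.2 5.1
  endloop
 endfacet
 facet normal -0.093 -0.534 0.841
  outer loop
   vertex 2.7 0.9 5.3
   vertex 4.9 0.2 5.1
   vertex 1.4 1.6 5.6
  endloop
 endfacet
 facet normal -0.491 -0.865 -0.108
  outer loop
   vertex 2.7 0.9 5.3
   vertex 1.4 1.6 5.6
   vertex 2.5 1.5 1.4
  endloop
 endfacet
 facet normal -0.311 -0.942 -0.129
  outer loop
   vertex 2.7 0.9 5.3
   vertex 2.5 1.5 1.4
   vertex 4.9 0.2 5.1
  endloop
 endfacet
 facet normal 0.139 -0.007 0.990
  outer loop
   vertex 2.2 3.4 5.5
   vertex 1.4 1.6 5.6
   vertex 4.9 0.2 5.1
  endloop
 endfacet
 facet normal 0.222 0.066 0.973
  outer loop
   vertex 2.2 3.4 5.5
   vertex 4.9 0.2 5.1
   vertex 5.3 3.3 4.8
  endloop
 endfacet
 facet normal -0.891 0.383 -0.243
  outer loop
   vertex 2.2 3.4 5.5
   vertex 2.5 1.5 1.4
   vertex 1.4 1.6 5.6
  endloop
 endfacet
 facet normal -0.066 0.903 -0.424
  outer loop
   vertex 2.2 3.4 5.5
   vertex 5.3 3.3 4.8
   vertex 2.5 1.5 1.4
  endloop
 endfacet
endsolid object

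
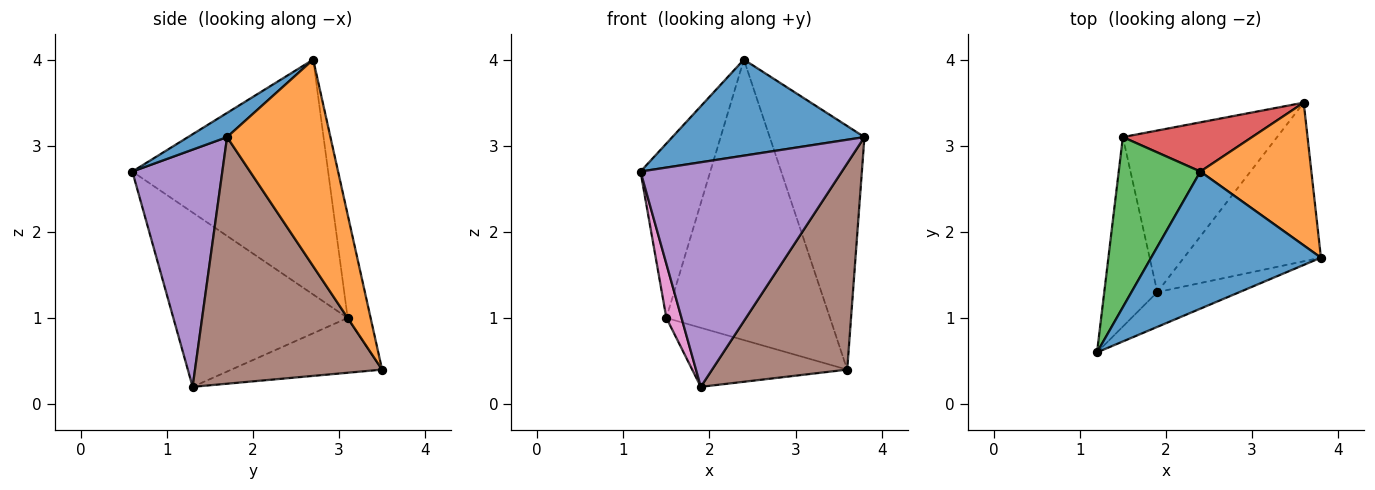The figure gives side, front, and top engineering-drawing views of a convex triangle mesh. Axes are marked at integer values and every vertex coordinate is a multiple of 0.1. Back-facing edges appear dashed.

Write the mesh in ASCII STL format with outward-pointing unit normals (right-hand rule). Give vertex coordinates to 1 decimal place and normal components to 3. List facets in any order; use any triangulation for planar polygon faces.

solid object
 facet normal 0.116 -0.570 0.814
  outer loop
   vertex 2.4 2.7 4.0
   vertex 1.2 0.6 2.7
   vertex 3.8 1.7 3.1
  endloop
 endfacet
 facet normal 0.685 0.628 0.368
  outer loop
   vertex 2.4 2.7 4.0
   vertex 3.8 1.7 3.1
   vertex 3.6 3.5 0.4
  endloop
 endfacet
 facet normal -0.895 0.319 0.311
  outer loop
   vertex 1.5 3.1 1.0
   vertex 1.2 0.6 2.7
   vertex 2.4 2.7 4.0
  endloop
 endfacet
 facet normal -0.137 0.976 0.171
  outer loop
   vertex 1.5 3.1 1.0
   vertex 2.4 2.7 4.0
   vertex 3.6 3.5 0.4
  endloop
 endfacet
 facet normal 0.404 -0.904 -0.140
  outer loop
   vertex 1.9 1.3 0.2
   vertex 3.8 1.7 3.1
   vertex 1.2 0.6 2.7
  endloop
 endfacet
 facet normal 0.739 -0.534 -0.411
  outer loop
   vertex 1.9 1.3 0.2
   vertex 3.6 3.5 0.4
   vertex 3.8 1.7 3.1
  endloop
 endfacet
 facet normal -0.953 -0.083 -0.290
  outer loop
   vertex 1.9 1.3 0.2
   vertex 1.2 0.6 2.7
   vertex 1.5 3.1 1.0
  endloop
 endfacet
 facet normal -0.317 0.326 -0.891
  outer loop
   vertex 1.9 1.3 0.2
   vertex 1.5 3.1 1.0
   vertex 3.6 3.5 0.4
  endloop
 endfacet
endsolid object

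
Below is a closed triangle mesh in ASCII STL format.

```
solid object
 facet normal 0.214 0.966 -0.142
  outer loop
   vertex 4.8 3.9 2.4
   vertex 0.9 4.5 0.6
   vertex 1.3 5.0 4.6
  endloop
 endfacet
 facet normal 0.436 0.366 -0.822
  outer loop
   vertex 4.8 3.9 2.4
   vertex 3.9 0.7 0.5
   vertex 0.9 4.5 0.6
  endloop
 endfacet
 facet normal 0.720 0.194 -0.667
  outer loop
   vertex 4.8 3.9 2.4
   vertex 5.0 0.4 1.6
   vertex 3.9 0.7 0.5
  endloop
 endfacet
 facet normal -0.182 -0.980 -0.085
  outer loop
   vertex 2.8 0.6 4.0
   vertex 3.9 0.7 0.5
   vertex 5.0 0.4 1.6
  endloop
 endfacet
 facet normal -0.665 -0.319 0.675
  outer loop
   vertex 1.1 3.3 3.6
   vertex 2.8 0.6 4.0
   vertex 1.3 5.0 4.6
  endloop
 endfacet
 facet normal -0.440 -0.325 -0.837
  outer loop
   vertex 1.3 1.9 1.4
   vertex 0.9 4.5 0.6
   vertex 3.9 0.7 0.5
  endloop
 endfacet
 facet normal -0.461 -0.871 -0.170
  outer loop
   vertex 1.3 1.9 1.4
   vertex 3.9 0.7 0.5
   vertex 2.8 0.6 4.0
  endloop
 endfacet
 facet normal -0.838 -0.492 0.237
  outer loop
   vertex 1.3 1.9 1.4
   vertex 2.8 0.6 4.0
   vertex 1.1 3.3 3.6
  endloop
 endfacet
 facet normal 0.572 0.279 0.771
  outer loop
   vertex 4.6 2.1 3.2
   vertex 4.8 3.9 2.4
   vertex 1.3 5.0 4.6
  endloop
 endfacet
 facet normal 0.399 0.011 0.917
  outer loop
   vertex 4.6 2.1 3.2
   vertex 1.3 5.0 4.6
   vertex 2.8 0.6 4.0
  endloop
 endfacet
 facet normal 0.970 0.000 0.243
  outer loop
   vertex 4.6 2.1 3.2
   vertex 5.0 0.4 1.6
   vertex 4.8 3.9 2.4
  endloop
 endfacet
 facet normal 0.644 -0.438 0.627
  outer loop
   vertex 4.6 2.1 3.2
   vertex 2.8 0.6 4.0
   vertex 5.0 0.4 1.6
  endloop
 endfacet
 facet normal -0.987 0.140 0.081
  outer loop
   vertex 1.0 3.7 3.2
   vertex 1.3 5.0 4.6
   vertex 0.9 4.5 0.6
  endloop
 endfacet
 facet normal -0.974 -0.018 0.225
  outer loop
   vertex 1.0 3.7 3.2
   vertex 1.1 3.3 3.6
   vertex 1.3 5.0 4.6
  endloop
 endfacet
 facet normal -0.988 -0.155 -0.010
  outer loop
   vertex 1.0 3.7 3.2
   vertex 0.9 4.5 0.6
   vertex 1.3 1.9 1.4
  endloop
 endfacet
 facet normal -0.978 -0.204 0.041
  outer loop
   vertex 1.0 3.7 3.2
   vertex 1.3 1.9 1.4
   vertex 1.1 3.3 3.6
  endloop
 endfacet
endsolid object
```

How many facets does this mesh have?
16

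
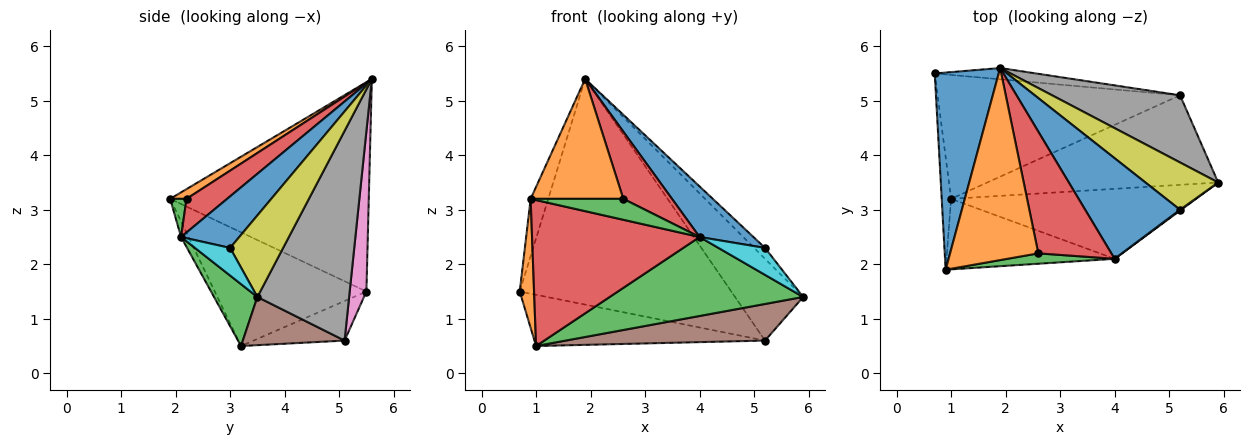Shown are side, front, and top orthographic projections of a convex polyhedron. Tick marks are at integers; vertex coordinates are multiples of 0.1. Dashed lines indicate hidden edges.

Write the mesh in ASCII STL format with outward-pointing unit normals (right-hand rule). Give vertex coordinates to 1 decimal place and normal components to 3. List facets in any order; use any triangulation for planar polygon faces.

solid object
 facet normal -0.953 0.084 0.291
  outer loop
   vertex 1.9 5.6 5.4
   vertex 0.7 5.5 1.5
   vertex 0.9 1.9 3.2
  endloop
 endfacet
 facet normal -0.992 -0.094 -0.082
  outer loop
   vertex 1.0 3.2 0.5
   vertex 0.9 1.9 3.2
   vertex 0.7 5.5 1.5
  endloop
 endfacet
 facet normal 0.165 -0.738 -0.654
  outer loop
   vertex 4.0 2.1 2.5
   vertex 1.0 3.2 0.5
   vertex 5.9 3.5 1.4
  endloop
 endfacet
 facet normal -0.040 -0.900 -0.435
  outer loop
   vertex 4.0 2.1 2.5
   vertex 0.9 1.9 3.2
   vertex 1.0 3.2 0.5
  endloop
 endfacet
 facet normal -0.149 0.378 -0.914
  outer loop
   vertex 5.2 5.1 0.6
   vertex 1.0 3.2 0.5
   vertex 0.7 5.5 1.5
  endloop
 endfacet
 facet normal 0.190 -0.371 -0.909
  outer loop
   vertex 5.2 5.1 0.6
   vertex 5.9 3.5 1.4
   vertex 1.0 3.2 0.5
  endloop
 endfacet
 facet normal 0.079 0.996 -0.050
  outer loop
   vertex 5.2 5.1 0.6
   vertex 0.7 5.5 1.5
   vertex 1.9 5.6 5.4
  endloop
 endfacet
 facet normal 0.721 0.535 0.440
  outer loop
   vertex 5.2 5.1 0.6
   vertex 1.9 5.6 5.4
   vertex 5.9 3.5 1.4
  endloop
 endfacet
 facet normal 0.738 0.152 0.658
  outer loop
   vertex 5.2 3.0 2.3
   vertex 5.9 3.5 1.4
   vertex 1.9 5.6 5.4
  endloop
 endfacet
 facet normal 0.603 -0.798 0.025
  outer loop
   vertex 5.2 3.0 2.3
   vertex 4.0 2.1 2.5
   vertex 5.9 3.5 1.4
  endloop
 endfacet
 facet normal 0.437 -0.404 0.804
  outer loop
   vertex 5.2 3.0 2.3
   vertex 1.9 5.6 5.4
   vertex 4.0 2.1 2.5
  endloop
 endfacet
 facet normal 0.093 -0.527 0.845
  outer loop
   vertex 2.6 2.2 3.2
   vertex 1.9 5.6 5.4
   vertex 0.9 1.9 3.2
  endloop
 endfacet
 facet normal 0.156 -0.885 0.439
  outer loop
   vertex 2.6 2.2 3.2
   vertex 0.9 1.9 3.2
   vertex 4.0 2.1 2.5
  endloop
 endfacet
 facet normal 0.374 -0.448 0.812
  outer loop
   vertex 2.6 2.2 3.2
   vertex 4.0 2.1 2.5
   vertex 1.9 5.6 5.4
  endloop
 endfacet
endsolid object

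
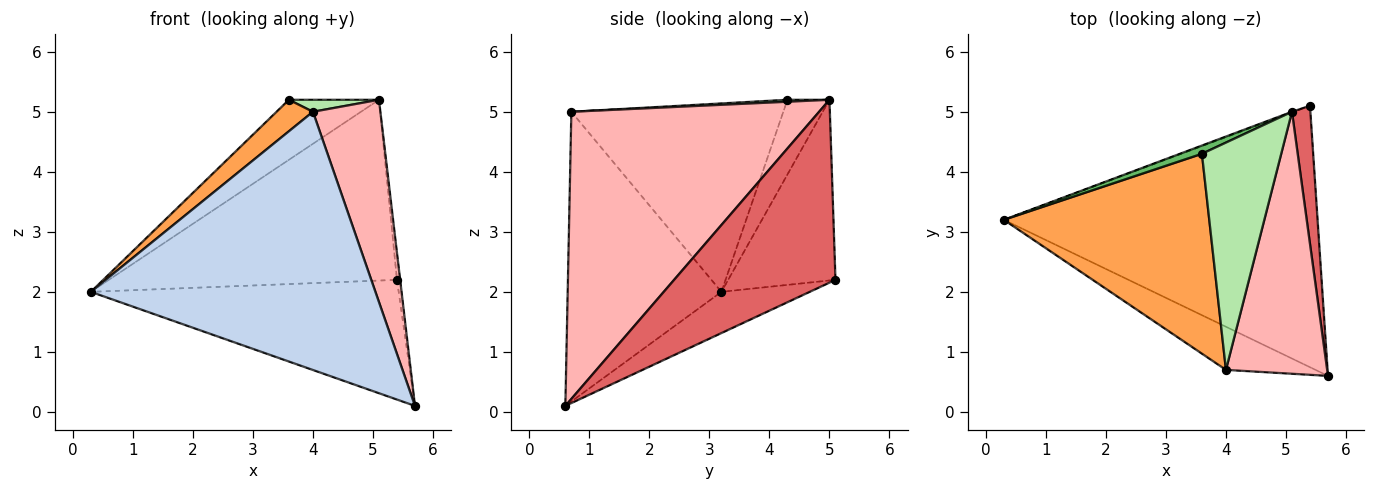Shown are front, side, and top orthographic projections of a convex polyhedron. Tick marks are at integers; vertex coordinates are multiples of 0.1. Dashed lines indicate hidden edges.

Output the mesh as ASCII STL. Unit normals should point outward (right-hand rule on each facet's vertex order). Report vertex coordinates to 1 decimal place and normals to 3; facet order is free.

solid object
 facet normal -0.119 0.413 -0.903
  outer loop
   vertex 5.4 5.1 2.2
   vertex 5.7 0.6 0.1
   vertex 0.3 3.2 2.0
  endloop
 endfacet
 facet normal -0.470 -0.870 -0.145
  outer loop
   vertex 4.0 0.7 5.0
   vertex 0.3 3.2 2.0
   vertex 5.7 0.6 0.1
  endloop
 endfacet
 facet normal -0.671 -0.115 0.732
  outer loop
   vertex 4.0 0.7 5.0
   vertex 3.6 4.3 5.2
   vertex 0.3 3.2 2.0
  endloop
 endfacet
 facet normal -0.349 0.937 -0.004
  outer loop
   vertex 5.1 5.0 5.2
   vertex 5.4 5.1 2.2
   vertex 0.3 3.2 2.0
  endloop
 endfacet
 facet normal -0.420 0.899 0.124
  outer loop
   vertex 5.1 5.0 5.2
   vertex 0.3 3.2 2.0
   vertex 3.6 4.3 5.2
  endloop
 endfacet
 facet normal 0.025 -0.053 0.998
  outer loop
   vertex 5.1 5.0 5.2
   vertex 3.6 4.3 5.2
   vertex 4.0 0.7 5.0
  endloop
 endfacet
 facet normal 0.995 0.020 0.100
  outer loop
   vertex 5.1 5.0 5.2
   vertex 5.7 0.6 0.1
   vertex 5.4 5.1 2.2
  endloop
 endfacet
 facet normal 0.913 -0.249 0.322
  outer loop
   vertex 5.1 5.0 5.2
   vertex 4.0 0.7 5.0
   vertex 5.7 0.6 0.1
  endloop
 endfacet
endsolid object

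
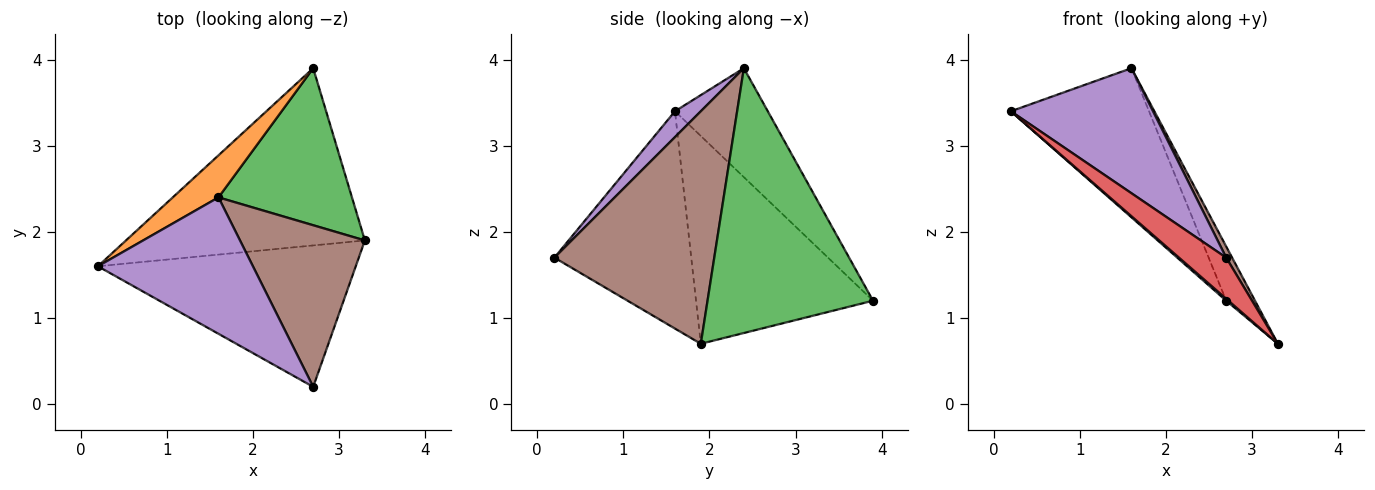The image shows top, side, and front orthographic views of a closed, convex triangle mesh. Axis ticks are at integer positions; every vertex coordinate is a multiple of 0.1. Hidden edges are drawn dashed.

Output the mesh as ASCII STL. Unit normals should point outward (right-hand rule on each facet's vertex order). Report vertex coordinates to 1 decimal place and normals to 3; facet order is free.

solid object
 facet normal -0.656 -0.008 -0.754
  outer loop
   vertex 2.7 3.9 1.2
   vertex 3.3 1.9 0.7
   vertex 0.2 1.6 3.4
  endloop
 endfacet
 facet normal -0.543 0.808 0.228
  outer loop
   vertex 1.6 2.4 3.9
   vertex 2.7 3.9 1.2
   vertex 0.2 1.6 3.4
  endloop
 endfacet
 facet normal 0.882 0.154 0.445
  outer loop
   vertex 1.6 2.4 3.9
   vertex 3.3 1.9 0.7
   vertex 2.7 3.9 1.2
  endloop
 endfacet
 facet normal -0.629 -0.217 -0.746
  outer loop
   vertex 2.7 0.2 1.7
   vertex 0.2 1.6 3.4
   vertex 3.3 1.9 0.7
  endloop
 endfacet
 facet normal 0.122 -0.671 0.732
  outer loop
   vertex 2.7 0.2 1.7
   vertex 1.6 2.4 3.9
   vertex 0.2 1.6 3.4
  endloop
 endfacet
 facet normal 0.881 -0.033 0.473
  outer loop
   vertex 2.7 0.2 1.7
   vertex 3.3 1.9 0.7
   vertex 1.6 2.4 3.9
  endloop
 endfacet
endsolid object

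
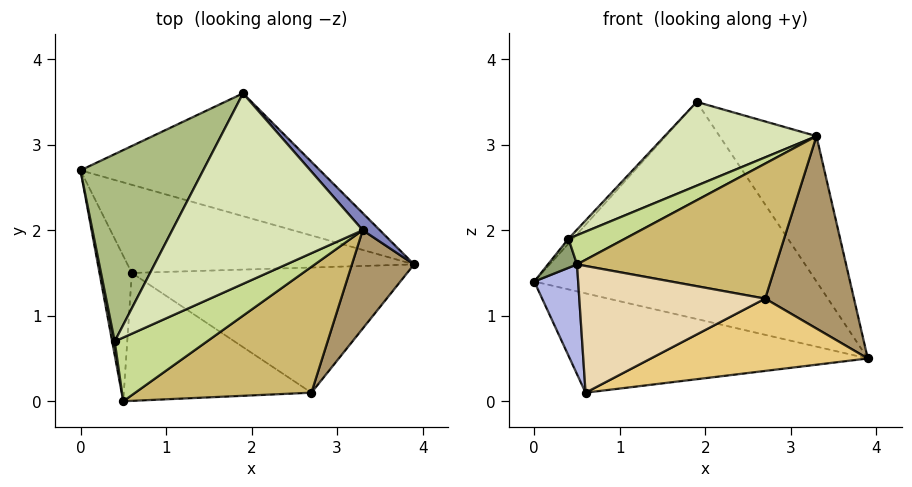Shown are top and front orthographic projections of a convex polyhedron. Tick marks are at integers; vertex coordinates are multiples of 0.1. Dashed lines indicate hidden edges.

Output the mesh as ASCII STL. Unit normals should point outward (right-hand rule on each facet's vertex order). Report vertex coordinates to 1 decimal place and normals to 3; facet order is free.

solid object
 facet normal 0.131 0.863 -0.488
  outer loop
   vertex 1.9 3.6 3.5
   vertex 3.9 1.6 0.5
   vertex 0.0 2.7 1.4
  endloop
 endfacet
 facet normal 0.760 0.646 0.076
  outer loop
   vertex 3.3 2.0 3.1
   vertex 3.9 1.6 0.5
   vertex 1.9 3.6 3.5
  endloop
 endfacet
 facet normal 0.058 0.747 -0.663
  outer loop
   vertex 0.6 1.5 0.1
   vertex 0.0 2.7 1.4
   vertex 3.9 1.6 0.5
  endloop
 endfacet
 facet normal -0.947 -0.194 -0.257
  outer loop
   vertex 0.6 1.5 0.1
   vertex 0.5 0.0 1.6
   vertex 0.0 2.7 1.4
  endloop
 endfacet
 facet normal -0.981 -0.176 0.083
  outer loop
   vertex 0.4 0.7 1.9
   vertex 0.0 2.7 1.4
   vertex 0.5 0.0 1.6
  endloop
 endfacet
 facet normal -0.745 0.018 0.667
  outer loop
   vertex 0.4 0.7 1.9
   vertex 1.9 3.6 3.5
   vertex 0.0 2.7 1.4
  endloop
 endfacet
 facet normal -0.186 -0.409 0.893
  outer loop
   vertex 0.4 0.7 1.9
   vertex 0.5 0.0 1.6
   vertex 3.3 2.0 3.1
  endloop
 endfacet
 facet normal -0.195 -0.395 0.898
  outer loop
   vertex 0.4 0.7 1.9
   vertex 3.3 2.0 3.1
   vertex 1.9 3.6 3.5
  endloop
 endfacet
 facet normal 0.809 -0.523 0.267
  outer loop
   vertex 2.7 0.1 1.2
   vertex 3.9 1.6 0.5
   vertex 3.3 2.0 3.1
  endloop
 endfacet
 facet normal 0.155 -0.723 0.674
  outer loop
   vertex 2.7 0.1 1.2
   vertex 3.3 2.0 3.1
   vertex 0.5 0.0 1.6
  endloop
 endfacet
 facet normal 0.119 -0.497 -0.860
  outer loop
   vertex 2.7 0.1 1.2
   vertex 0.6 1.5 0.1
   vertex 3.9 1.6 0.5
  endloop
 endfacet
 facet normal -0.097 -0.701 -0.707
  outer loop
   vertex 2.7 0.1 1.2
   vertex 0.5 0.0 1.6
   vertex 0.6 1.5 0.1
  endloop
 endfacet
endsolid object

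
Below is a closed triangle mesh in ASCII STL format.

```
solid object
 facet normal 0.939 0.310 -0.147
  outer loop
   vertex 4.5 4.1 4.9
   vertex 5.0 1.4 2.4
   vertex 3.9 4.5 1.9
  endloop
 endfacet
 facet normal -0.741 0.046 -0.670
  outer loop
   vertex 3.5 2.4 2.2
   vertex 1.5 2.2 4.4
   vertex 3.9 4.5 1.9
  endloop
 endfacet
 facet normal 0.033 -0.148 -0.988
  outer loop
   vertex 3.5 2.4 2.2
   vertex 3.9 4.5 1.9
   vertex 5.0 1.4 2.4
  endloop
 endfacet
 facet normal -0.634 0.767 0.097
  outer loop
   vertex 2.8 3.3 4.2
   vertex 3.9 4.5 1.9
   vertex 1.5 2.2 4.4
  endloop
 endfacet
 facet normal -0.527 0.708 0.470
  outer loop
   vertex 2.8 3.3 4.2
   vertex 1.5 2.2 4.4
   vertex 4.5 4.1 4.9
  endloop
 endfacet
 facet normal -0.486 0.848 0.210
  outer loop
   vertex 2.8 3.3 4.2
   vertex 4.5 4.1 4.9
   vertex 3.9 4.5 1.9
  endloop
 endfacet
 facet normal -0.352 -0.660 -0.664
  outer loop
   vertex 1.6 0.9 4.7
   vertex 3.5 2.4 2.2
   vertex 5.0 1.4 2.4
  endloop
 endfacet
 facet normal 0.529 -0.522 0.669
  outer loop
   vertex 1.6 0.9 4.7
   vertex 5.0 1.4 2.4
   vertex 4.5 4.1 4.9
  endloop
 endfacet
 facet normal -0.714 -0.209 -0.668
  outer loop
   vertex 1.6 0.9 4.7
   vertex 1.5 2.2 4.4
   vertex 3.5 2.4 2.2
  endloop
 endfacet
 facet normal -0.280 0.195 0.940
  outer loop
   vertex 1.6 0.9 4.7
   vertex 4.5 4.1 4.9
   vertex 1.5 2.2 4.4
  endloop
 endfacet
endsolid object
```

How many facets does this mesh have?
10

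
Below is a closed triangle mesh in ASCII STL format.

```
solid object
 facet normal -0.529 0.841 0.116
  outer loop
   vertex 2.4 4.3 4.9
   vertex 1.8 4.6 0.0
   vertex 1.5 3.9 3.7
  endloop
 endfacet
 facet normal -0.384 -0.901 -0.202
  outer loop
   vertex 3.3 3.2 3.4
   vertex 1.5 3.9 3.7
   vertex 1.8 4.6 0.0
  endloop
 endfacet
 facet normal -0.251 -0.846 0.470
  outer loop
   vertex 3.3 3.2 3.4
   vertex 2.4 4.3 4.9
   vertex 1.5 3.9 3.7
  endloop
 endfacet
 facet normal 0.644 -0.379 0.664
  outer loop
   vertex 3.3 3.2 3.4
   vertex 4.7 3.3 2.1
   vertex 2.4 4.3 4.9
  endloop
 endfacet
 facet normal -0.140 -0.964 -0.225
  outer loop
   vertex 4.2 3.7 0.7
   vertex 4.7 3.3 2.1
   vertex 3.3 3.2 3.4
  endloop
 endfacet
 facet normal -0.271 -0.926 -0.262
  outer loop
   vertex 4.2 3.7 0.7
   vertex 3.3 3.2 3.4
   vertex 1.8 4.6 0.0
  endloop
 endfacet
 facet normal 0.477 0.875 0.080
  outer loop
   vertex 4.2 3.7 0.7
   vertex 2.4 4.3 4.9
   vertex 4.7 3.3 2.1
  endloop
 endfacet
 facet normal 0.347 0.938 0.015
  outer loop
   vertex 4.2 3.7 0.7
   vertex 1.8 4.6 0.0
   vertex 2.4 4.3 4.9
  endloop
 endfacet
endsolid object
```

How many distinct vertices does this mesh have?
6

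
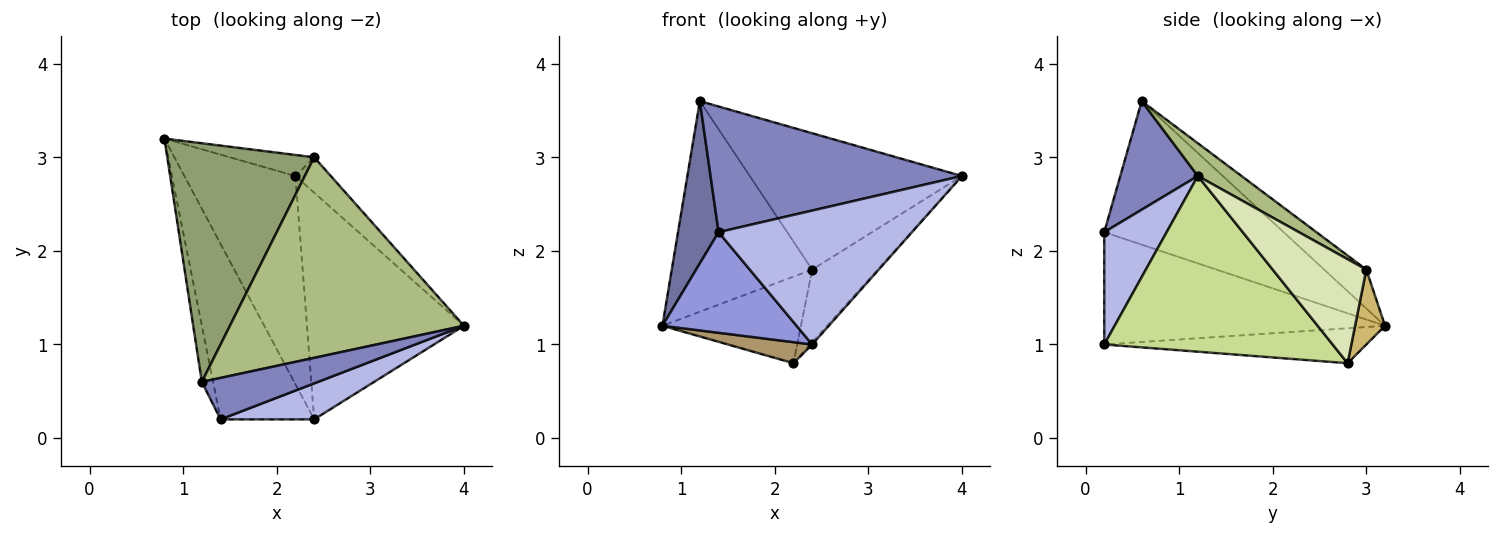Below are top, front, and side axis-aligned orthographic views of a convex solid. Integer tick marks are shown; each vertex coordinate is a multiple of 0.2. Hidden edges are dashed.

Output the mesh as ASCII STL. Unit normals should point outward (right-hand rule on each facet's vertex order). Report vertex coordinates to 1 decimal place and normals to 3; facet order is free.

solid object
 facet normal -0.973 -0.220 -0.076
  outer loop
   vertex 1.2 0.6 3.6
   vertex 0.8 3.2 1.2
   vertex 1.4 0.2 2.2
  endloop
 endfacet
 facet normal 0.281 -0.911 0.301
  outer loop
   vertex 1.2 0.6 3.6
   vertex 1.4 0.2 2.2
   vertex 4.0 1.2 2.8
  endloop
 endfacet
 facet normal -0.721 -0.345 -0.601
  outer loop
   vertex 2.4 0.2 1.0
   vertex 1.4 0.2 2.2
   vertex 0.8 3.2 1.2
  endloop
 endfacet
 facet normal 0.297 -0.922 0.248
  outer loop
   vertex 2.4 0.2 1.0
   vertex 4.0 1.2 2.8
   vertex 1.4 0.2 2.2
  endloop
 endfacet
 facet normal -0.195 0.649 0.735
  outer loop
   vertex 2.4 3.0 1.8
   vertex 0.8 3.2 1.2
   vertex 1.2 0.6 3.6
  endloop
 endfacet
 facet normal 0.115 0.559 0.821
  outer loop
   vertex 2.4 3.0 1.8
   vertex 1.2 0.6 3.6
   vertex 4.0 1.2 2.8
  endloop
 endfacet
 facet normal 0.746 0.006 -0.666
  outer loop
   vertex 2.2 2.8 0.8
   vertex 4.0 1.2 2.8
   vertex 2.4 0.2 1.0
  endloop
 endfacet
 facet normal 0.789 0.552 -0.268
  outer loop
   vertex 2.2 2.8 0.8
   vertex 2.4 3.0 1.8
   vertex 4.0 1.2 2.8
  endloop
 endfacet
 facet normal -0.299 -0.096 -0.949
  outer loop
   vertex 2.2 2.8 0.8
   vertex 2.4 0.2 1.0
   vertex 0.8 3.2 1.2
  endloop
 endfacet
 facet normal 0.206 0.951 -0.231
  outer loop
   vertex 2.2 2.8 0.8
   vertex 0.8 3.2 1.2
   vertex 2.4 3.0 1.8
  endloop
 endfacet
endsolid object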